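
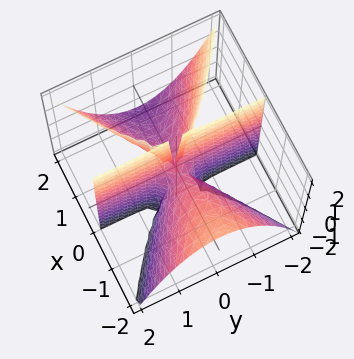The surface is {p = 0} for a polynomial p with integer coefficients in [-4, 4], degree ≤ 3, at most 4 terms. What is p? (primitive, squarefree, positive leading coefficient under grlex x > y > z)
x^3 + 2*x^2*z - 3*x*y^2

(a) Degree: the shape is more complex than any degree-2 surface, so deg p = 3.
(b) Reading off the gridlines: every point of the z-axis in the box is on the surface; every point of the y-axis in the box is on the surface; it crosses the x-axis at the gridline x = 0.
(c) Matching integer coefficients to the picture gives p.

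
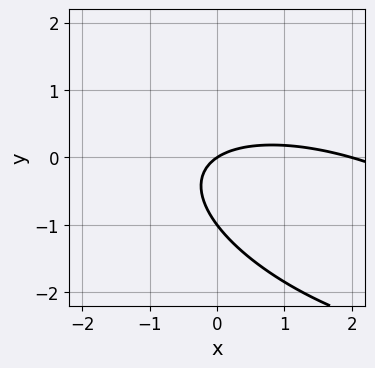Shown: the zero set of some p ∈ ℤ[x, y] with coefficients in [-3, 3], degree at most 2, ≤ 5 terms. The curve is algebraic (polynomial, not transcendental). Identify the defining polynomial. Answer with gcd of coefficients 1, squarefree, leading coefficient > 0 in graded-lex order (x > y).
First, the degree is 2 — the shape is more complex than any degree-1 curve.
Next, checking where it meets the axes: among the integer gridlines, it crosses the x-axis at x ∈ {0, 2}; among the integer gridlines, it crosses the y-axis at y ∈ {-1, 0}.
Finally, the integer polynomial consistent with all of this is the stated p.

x^2 + 2*x*y + 3*y^2 - 2*x + 3*y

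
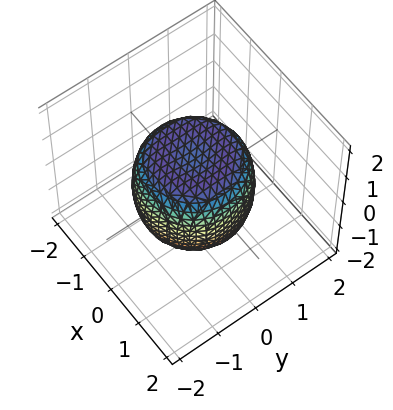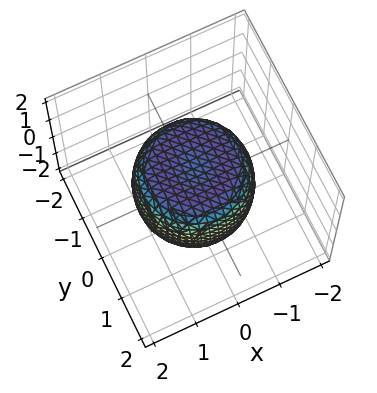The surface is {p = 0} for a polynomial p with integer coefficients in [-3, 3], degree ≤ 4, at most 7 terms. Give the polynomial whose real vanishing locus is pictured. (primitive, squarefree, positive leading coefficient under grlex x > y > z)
x^4 + 2*x^2*y^2 + y^4 - x^2 - y^2 + z^2 - 1

1. Degree: the shape is more complex than any degree-3 surface, so deg p = 4.
2. Symmetry: the z-axis is an axis of rotation, so x and y enter only as x² + y².
3. From the visible intercepts: the z-axis gridline crossings are at z ∈ {-1, 1}; a circular section at z = -1 has radius exactly 1.
4. Solving for integer coefficients yields p as stated.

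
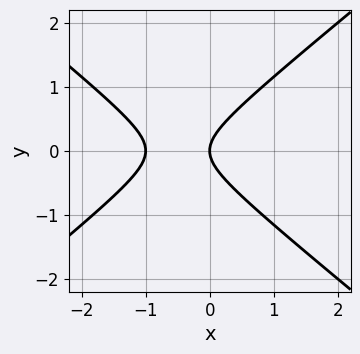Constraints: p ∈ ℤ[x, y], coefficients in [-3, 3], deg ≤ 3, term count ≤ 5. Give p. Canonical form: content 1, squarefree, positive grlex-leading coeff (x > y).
1. The degree is 2 — the shape is more complex than any degree-1 curve.
2. Symmetries: mirror symmetry y ↦ −y ⇒ only even powers of y.
3. From the visible intercepts: it meets the y-axis at y = 0 (among the integer gridlines); among the integer gridlines, it crosses the x-axis at x ∈ {-1, 0}.
4. Solving for integer coefficients yields p as stated.

2*x^2 - 3*y^2 + 2*x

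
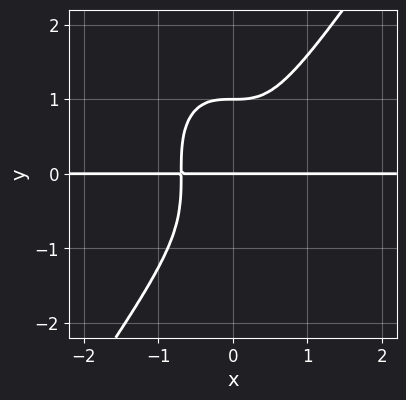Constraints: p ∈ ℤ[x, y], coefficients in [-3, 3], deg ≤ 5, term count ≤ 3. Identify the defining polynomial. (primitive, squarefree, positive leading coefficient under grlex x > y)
3*x^3*y - y^4 + y

First, degree: no degree-3 curve has this shape, so deg p = 4.
Then, against the integer gridlines: the y-axis gridline crossings are at y ∈ {0, 1}; every point of the x-axis in the box is on the curve.
Finally, the integer polynomial consistent with all of this is the stated p.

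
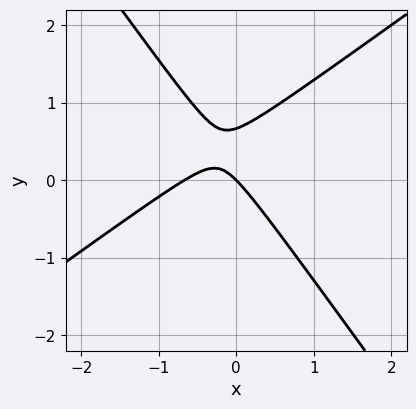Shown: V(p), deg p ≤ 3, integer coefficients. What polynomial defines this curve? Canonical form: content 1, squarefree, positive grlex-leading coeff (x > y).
3*x^2 - 2*x*y - 3*y^2 + 2*x + 2*y

deg p = 2. The shape is more complex than any degree-1 curve.
From the axis intercepts and sections: it crosses the y-axis at the gridline y = 0; it crosses the x-axis at the gridline x = 0.
Together with the visible shape, these determine p as stated.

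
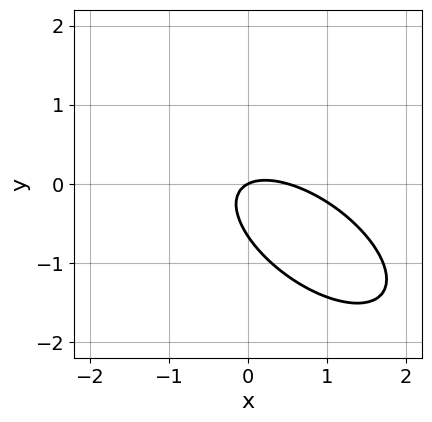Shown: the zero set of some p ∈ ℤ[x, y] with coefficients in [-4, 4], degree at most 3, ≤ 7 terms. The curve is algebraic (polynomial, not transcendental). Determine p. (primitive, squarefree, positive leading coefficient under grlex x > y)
First, the degree is 2 — no degree-1 curve has this shape.
Then, from the axis intercepts and sections: it crosses the x-axis at the gridline x = 0; one y-axis crossing is at y = 0.
Finally, these observations pin down the coefficients.

2*x^2 + 3*x*y + 3*y^2 - x + 2*y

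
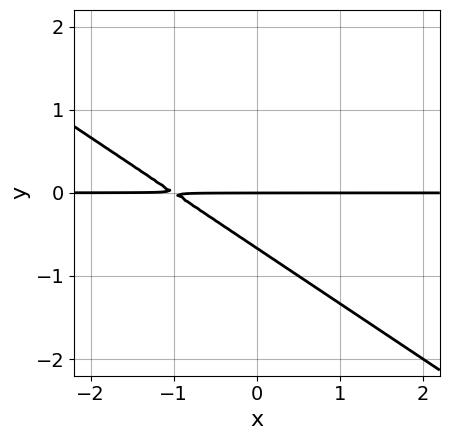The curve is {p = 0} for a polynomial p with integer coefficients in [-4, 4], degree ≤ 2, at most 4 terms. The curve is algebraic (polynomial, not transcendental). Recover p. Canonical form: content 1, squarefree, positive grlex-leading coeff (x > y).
2*x*y + 3*y^2 + 2*y

First, deg p = 2. No degree-1 curve has this shape.
Next, checking where it meets the axes: one y-axis crossing is at y = 0; the visible x-axis segment lies entirely on the curve.
Finally, putting this together gives p.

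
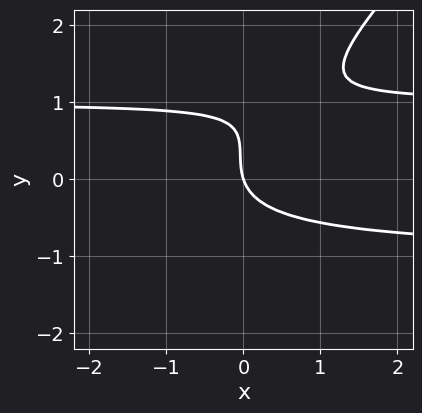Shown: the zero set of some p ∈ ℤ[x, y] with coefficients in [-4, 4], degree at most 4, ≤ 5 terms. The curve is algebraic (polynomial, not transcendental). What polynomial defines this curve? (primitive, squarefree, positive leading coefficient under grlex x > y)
First, degree: a generic line meets the curve in up to 3 points, so deg p = 3.
Then, against the integer gridlines: it crosses the y-axis at the gridline y = 0; it meets the x-axis at x = 0 (among the integer gridlines).
Finally, together with the visible shape, these determine p as stated.

3*x*y^2 - 3*y^3 + 3*y^2 - 3*x - y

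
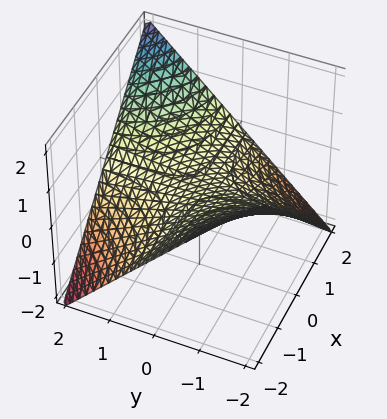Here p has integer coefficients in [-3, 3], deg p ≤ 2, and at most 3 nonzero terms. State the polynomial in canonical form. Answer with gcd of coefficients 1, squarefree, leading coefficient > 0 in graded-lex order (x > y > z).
First, deg p = 2. A saddle surface; a quadric.
Then, from the axis intercepts and sections: every point of the y-axis in the box is on the surface; it crosses the z-axis at the gridline z = 0; the visible x-axis segment lies entirely on the surface.
Finally, these observations pin down the coefficients.

x*y - 2*z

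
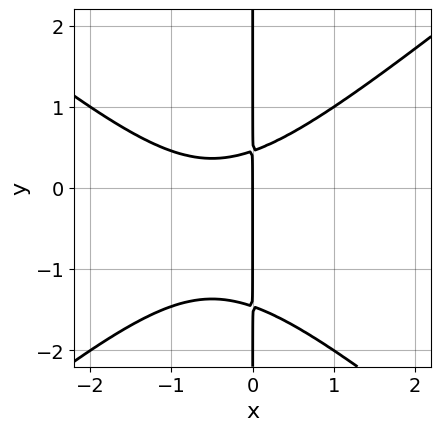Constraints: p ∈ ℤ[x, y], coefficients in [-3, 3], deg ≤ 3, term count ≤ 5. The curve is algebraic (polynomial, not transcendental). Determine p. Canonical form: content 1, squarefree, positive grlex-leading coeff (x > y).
2*x^3 - 3*x*y^2 + 2*x^2 - 3*x*y + 2*x

(a) deg p = 3. The shape is more complex than any degree-2 curve.
(b) From the axis intercepts and sections: every point of the y-axis in the box is on the curve; it meets the x-axis at x = 0 (among the integer gridlines).
(c) Together with the visible shape, these determine p as stated.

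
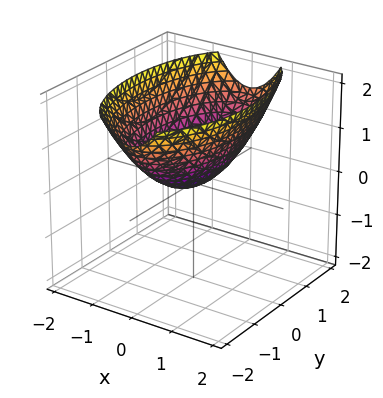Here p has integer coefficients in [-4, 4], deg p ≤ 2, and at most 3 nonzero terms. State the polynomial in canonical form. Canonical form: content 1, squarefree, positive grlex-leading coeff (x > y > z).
(a) deg p = 2. A single bowl opening along one axis; a quadric.
(b) Symmetries: mirror symmetry y ↦ −y ⇒ only even powers of y; mirror symmetry x ↦ −x ⇒ only even powers of x.
(c) Against the integer gridlines: one y-axis crossing is at y = 0; it meets the z-axis at z = 0 (among the integer gridlines).
(d) These observations pin down the coefficients.

3*x^2 + y^2 - 3*z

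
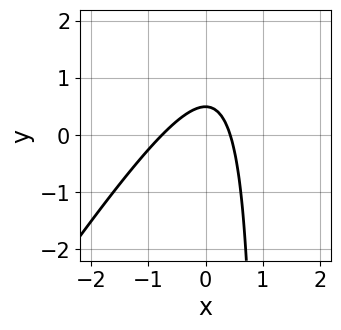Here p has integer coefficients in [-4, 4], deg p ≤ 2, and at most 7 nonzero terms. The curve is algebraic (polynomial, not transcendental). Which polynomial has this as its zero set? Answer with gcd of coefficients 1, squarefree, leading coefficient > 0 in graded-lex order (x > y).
3*x^2 - 2*x*y + x + 2*y - 1

First, the degree is 2 — a generic line meets the curve in up to 2 points.
Finally, the integer polynomial consistent with all of this is the stated p.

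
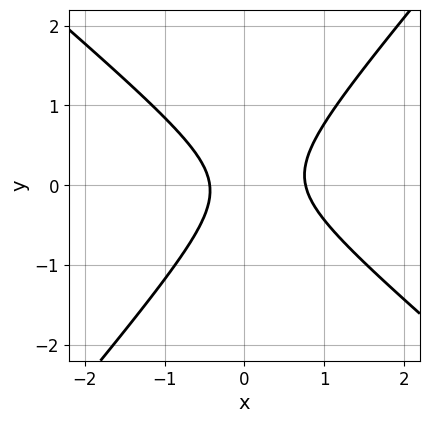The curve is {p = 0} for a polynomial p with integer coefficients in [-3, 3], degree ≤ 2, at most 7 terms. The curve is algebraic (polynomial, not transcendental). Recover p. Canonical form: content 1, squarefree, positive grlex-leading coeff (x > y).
3*x^2 + x*y - 3*y^2 - x - 1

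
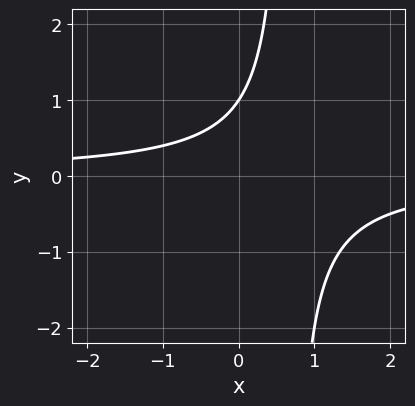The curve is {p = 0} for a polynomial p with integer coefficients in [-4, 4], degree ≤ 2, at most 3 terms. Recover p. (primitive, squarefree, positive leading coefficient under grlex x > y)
3*x*y - 2*y + 2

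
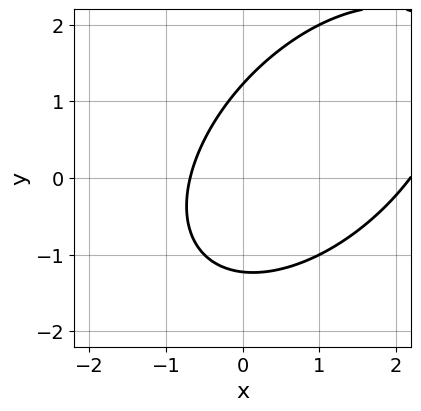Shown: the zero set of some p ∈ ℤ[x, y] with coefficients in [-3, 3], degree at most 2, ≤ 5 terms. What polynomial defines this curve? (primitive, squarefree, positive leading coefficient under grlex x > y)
(a) deg p = 2. No degree-1 curve has this shape.
(b) Putting this together gives p.

2*x^2 - 2*x*y + 2*y^2 - 3*x - 3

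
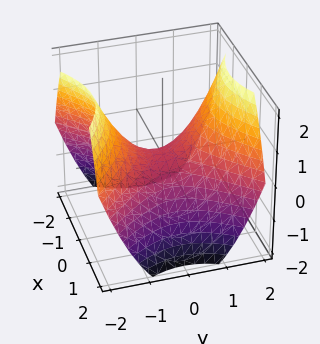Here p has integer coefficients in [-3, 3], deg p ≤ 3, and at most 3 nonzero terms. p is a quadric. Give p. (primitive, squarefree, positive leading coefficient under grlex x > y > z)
2*x^2 - 2*y^2 + 3*z

(a) The degree is 2 — a hyperbolic paraboloid; a quadric.
(b) Symmetries: it's symmetric under x → −x, forcing even powers of x; it's symmetric under y → −y, forcing even powers of y.
(c) Reading off the gridlines: it crosses the x-axis at the gridline x = 0; it meets the z-axis at z = 0 (among the integer gridlines); one y-axis crossing is at y = 0.
(d) Assembling these constraints gives the stated polynomial.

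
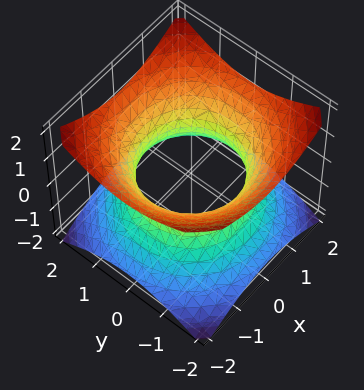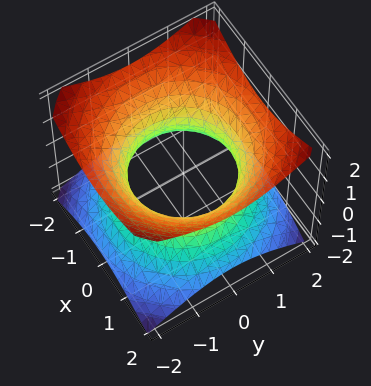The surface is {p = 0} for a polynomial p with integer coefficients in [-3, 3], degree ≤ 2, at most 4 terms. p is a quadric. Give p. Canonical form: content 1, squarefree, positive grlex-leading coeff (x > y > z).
2*x^2 + 2*y^2 - 3*z^2 - 3

First, the degree is 2 — an hourglass — one-sheet hyperboloid; a quadric.
Next, symmetries: every cross-section ⟂ z is a circle, so x, y appear only via x² + y²; the z ↦ −z reflection is a symmetry, so z appears only in even powers.
Next, from the axis intercepts and sections: the surface avoids every integer z-axis point in the box; a circular section at z = 1 has radius between 1 and 2.
Finally, the integer polynomial consistent with all of this is the stated p.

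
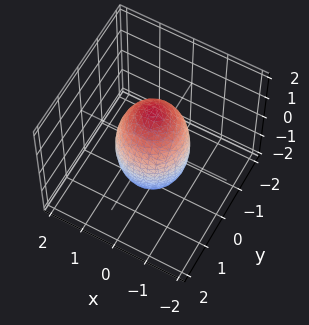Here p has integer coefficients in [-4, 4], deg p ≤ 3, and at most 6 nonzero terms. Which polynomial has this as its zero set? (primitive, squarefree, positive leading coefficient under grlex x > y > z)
(a) The degree is 2 — bounded and convex; a quadric.
(b) Symmetry: the surface is invariant under rotation about z: p = q(x² + y², z); the z ↦ −z reflection is a symmetry, so z appears only in even powers.
(c) Against the integer gridlines: a circular section at z = -1 has radius between 0 and 1; the y-axis gridline crossings are at y ∈ {-1, 1}; among the integer gridlines, it crosses the x-axis at x ∈ {-1, 1}.
(d) Assembling these constraints gives the stated polynomial.

3*x^2 + 3*y^2 + z^2 - 3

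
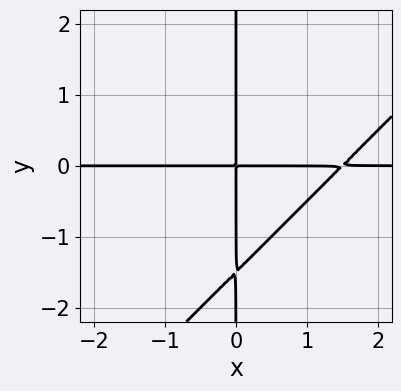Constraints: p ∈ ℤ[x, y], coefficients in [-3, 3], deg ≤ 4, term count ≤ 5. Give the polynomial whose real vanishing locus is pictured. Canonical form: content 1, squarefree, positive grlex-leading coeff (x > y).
2*x^2*y - 2*x*y^2 - 3*x*y

First, degree: a generic line meets the curve in up to 3 points, so deg p = 3.
Next, from the visible intercepts: every point of the x-axis in the box is on the curve; every point of the y-axis in the box is on the curve.
Finally, the integer polynomial consistent with all of this is the stated p.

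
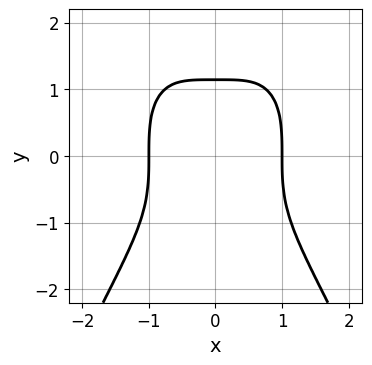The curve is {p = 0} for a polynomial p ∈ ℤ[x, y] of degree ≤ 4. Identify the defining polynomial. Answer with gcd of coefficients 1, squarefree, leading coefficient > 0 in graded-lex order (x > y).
3*x^4 + 2*y^3 - 3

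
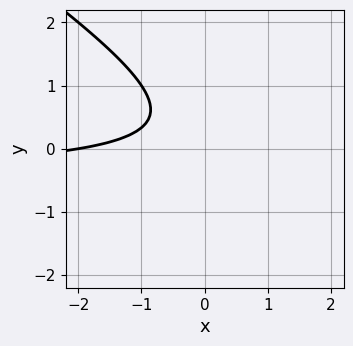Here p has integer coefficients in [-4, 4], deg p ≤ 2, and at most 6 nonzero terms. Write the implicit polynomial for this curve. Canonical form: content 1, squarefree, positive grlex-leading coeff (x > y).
1. deg p = 2. No degree-1 curve has this shape.
2. From the visible intercepts: the curve avoids every integer y-axis point in the box; it meets the x-axis at x = -2 (among the integer gridlines).
3. Matching integer coefficients to the picture gives p.

2*x*y + 3*y^2 + x - 2*y + 2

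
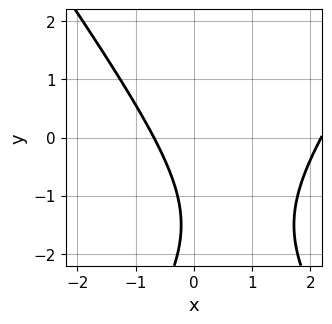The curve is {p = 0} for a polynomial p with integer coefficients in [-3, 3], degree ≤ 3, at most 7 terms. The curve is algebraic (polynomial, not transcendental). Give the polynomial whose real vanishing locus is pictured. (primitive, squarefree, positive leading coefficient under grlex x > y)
1. Degree: a generic line meets the curve in up to 2 points, so deg p = 2.
2. Reading off the gridlines: no y-intercept at any integer in the box.
3. Assembling these constraints gives the stated polynomial.

2*x^2 - y^2 - 3*x - 3*y - 3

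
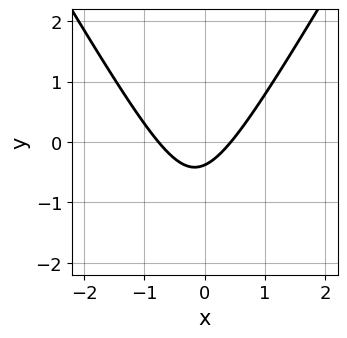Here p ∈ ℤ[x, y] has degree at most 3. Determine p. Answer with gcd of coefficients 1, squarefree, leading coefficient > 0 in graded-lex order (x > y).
The degree is 2 — a generic line meets the curve in up to 2 points.
Putting this together gives p.

3*x^2 - y^2 + x - 3*y - 1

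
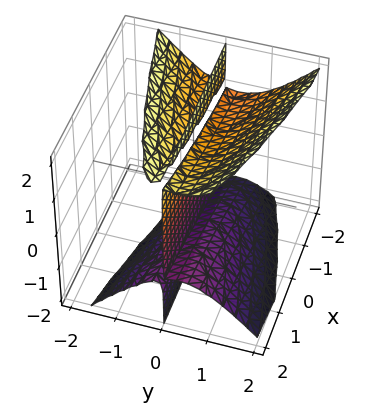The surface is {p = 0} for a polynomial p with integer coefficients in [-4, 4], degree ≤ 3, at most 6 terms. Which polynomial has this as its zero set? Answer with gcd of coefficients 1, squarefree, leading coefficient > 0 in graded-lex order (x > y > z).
x*y*z + 3*y^3 - 2*y*z^2 - 2*y^2 + 3*y

1. The picture has 3 separate pieces. Treating them together as one polynomial.
2. deg p = 3. No degree-2 surface has this shape.
3. From the axis intercepts and sections: one y-axis crossing is at y = 0; every point of the x-axis in the box is on the surface.
4. Solving for integer coefficients yields p as stated. Check: (0, 0, -2) on the z-axis lies on the surface, and p(0, 0, -2) = 0. ✓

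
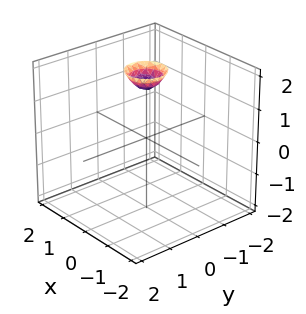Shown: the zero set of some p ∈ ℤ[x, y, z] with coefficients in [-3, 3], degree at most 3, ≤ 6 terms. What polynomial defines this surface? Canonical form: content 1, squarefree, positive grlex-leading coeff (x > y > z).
1. The degree is 2 — a generic line meets the surface in up to 2 points.
2. Symmetries: every cross-section ⟂ z is a circle, so x, y appear only via x² + y².
3. Against the integer gridlines: a circular section at z = 2 has radius between 0 and 1; no y-intercept at any integer in the box; no x-intercept at any integer in the box.
4. Putting this together gives p.

3*x^2 + 3*y^2 - 2*z + 3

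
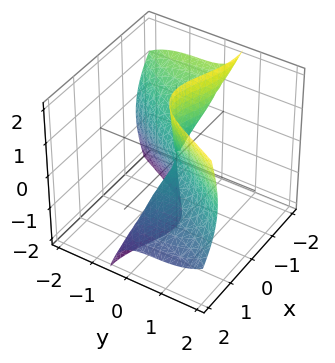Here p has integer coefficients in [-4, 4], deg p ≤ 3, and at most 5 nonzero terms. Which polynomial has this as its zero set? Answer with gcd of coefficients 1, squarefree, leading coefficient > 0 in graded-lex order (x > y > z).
2*x^3 + 3*x^2*z + 3*x*y^2 - 3*y^3 - 3*y*z^2

Degree: the shape is more complex than any degree-2 surface, so deg p = 3.
Reading off the gridlines: the visible z-axis segment lies entirely on the surface; it crosses the y-axis at the gridline y = 0; it crosses the x-axis at the gridline x = 0.
Solving for integer coefficients yields p as stated.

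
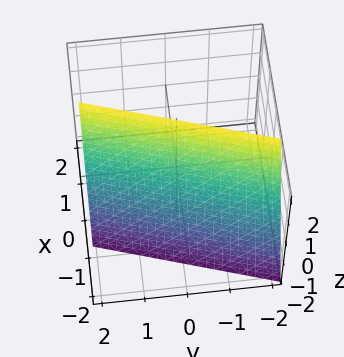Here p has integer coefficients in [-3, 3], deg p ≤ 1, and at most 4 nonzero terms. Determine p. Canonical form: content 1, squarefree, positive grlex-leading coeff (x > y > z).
Degree: the surface is flat (a plane), so deg p = 1.
Observable constraints: it meets the z-axis at z = 2 (among the integer gridlines); it crosses the y-axis at the gridline y = 2.
Solving for integer coefficients yields p as stated.

3*x - y - z + 2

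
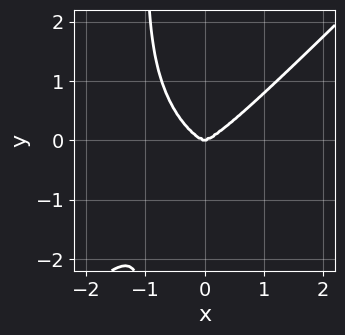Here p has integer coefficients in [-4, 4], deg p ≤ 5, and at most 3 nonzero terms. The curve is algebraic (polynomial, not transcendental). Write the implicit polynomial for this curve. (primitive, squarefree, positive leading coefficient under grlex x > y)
First, degree: no degree-3 curve has this shape, so deg p = 4.
Then, reading off the gridlines: one y-axis crossing is at y = 0; one x-axis crossing is at x = 0.
Finally, fitting integer coefficients to these (and the overall shape) gives p.

x^4 - x*y^3 - y^3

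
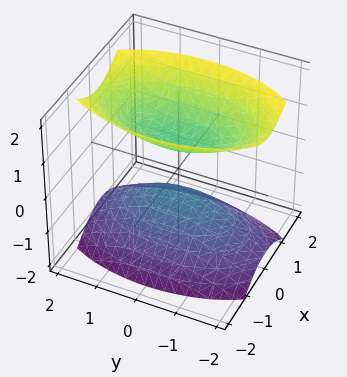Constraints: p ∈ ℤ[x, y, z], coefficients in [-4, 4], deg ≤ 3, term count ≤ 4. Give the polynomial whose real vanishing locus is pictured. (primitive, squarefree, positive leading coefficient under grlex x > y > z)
3*x^2 + y^2 - 2*z^2 + 1

1. I count 2 distinct pieces.
2. deg p = 2.
3. Symmetries: the z ↦ −z reflection is a symmetry, so z appears only in even powers; it's symmetric under x → −x, forcing even powers of x; mirror symmetry y ↦ −y ⇒ only even powers of y.
4. Against the integer gridlines: it misses every integer gridline on the y-axis; the surface avoids every integer x-axis point in the box.
5. Fitting integer coefficients to these (and the overall shape) gives p.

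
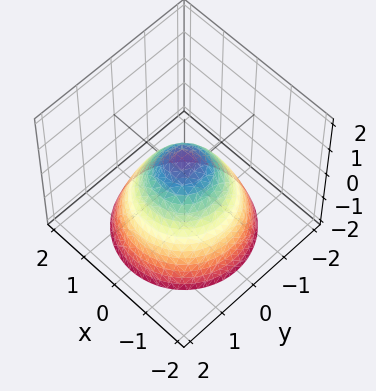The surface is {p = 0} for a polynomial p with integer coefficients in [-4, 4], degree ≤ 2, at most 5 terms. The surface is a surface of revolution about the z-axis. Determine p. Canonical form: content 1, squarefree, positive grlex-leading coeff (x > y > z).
3*x^2 + 3*y^2 + 3*z - 2

First, the degree is 2 — a generic line meets the surface in up to 2 points.
Next, symmetries: rotational symmetry about the z-axis ⇒ p depends on x, y only through x² + y².
Then, observable constraints: a circular section at z = -2 has radius between 1 and 2.
Finally, together with the visible shape, these determine p as stated.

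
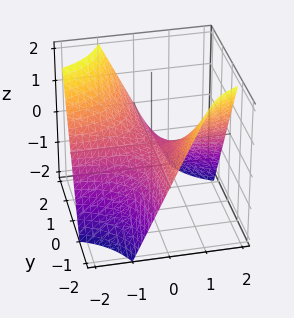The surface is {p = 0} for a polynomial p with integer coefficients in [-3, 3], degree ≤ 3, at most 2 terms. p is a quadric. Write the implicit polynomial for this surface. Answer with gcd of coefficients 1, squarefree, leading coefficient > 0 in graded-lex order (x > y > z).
x*y + z

First, degree: a hyperbolic paraboloid; a quadric, so deg p = 2.
Then, from the visible intercepts: every point of the y-axis in the box is on the surface; it crosses the z-axis at the gridline z = 0; every point of the x-axis in the box is on the surface.
Finally, matching integer coefficients to the picture gives p.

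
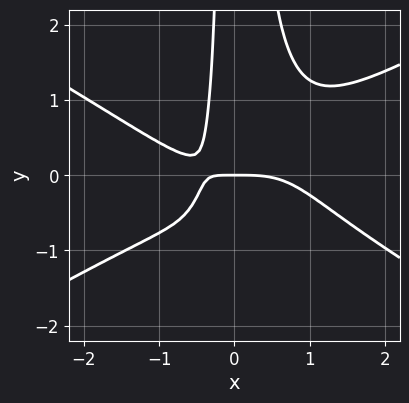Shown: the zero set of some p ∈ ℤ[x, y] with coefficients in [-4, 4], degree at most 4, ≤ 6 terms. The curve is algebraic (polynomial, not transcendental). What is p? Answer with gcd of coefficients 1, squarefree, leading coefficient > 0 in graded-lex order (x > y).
First, the degree is 4 — a generic line meets the curve in up to 4 points.
Then, from the visible intercepts: one x-axis crossing is at x = 0; one y-axis crossing is at y = 0.
Finally, the integer polynomial consistent with all of this is the stated p.

x^4 - 3*x^2*y^2 + 2*x*y + y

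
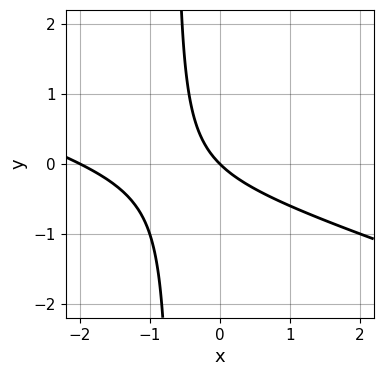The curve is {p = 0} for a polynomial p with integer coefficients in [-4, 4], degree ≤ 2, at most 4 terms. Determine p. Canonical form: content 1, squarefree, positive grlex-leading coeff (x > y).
x^2 + 3*x*y + 2*x + 2*y

First, the degree is 2 — a generic line meets the curve in up to 2 points.
Then, reading off the gridlines: among the integer gridlines, it crosses the x-axis at x ∈ {-2, 0}; it crosses the y-axis at the gridline y = 0.
Finally, putting this together gives p.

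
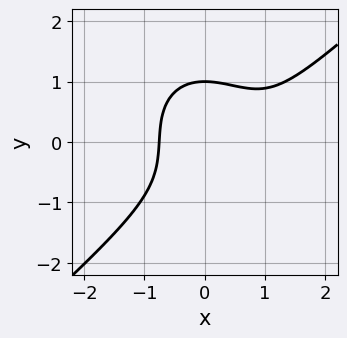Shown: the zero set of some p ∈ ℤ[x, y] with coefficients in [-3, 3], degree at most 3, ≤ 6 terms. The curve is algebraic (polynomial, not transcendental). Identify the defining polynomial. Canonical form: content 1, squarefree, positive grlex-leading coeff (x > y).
3*x^3 - x^2*y - 3*y^3 - 3*x^2 + 3

1. deg p = 3. The shape is more complex than any degree-2 curve.
2. Checking where it meets the axes: one y-axis crossing is at y = 1.
3. Together with the visible shape, these determine p as stated.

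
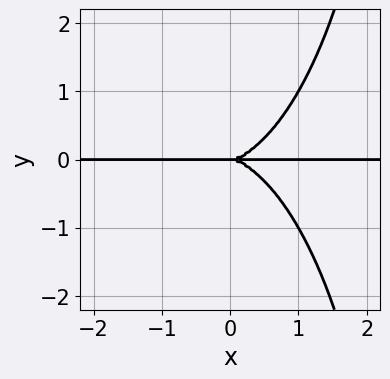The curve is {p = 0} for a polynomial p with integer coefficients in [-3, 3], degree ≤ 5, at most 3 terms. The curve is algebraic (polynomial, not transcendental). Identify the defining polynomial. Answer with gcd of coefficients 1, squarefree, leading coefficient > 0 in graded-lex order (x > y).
2*x^3*y + x*y^3 - 3*y^3

(a) deg p = 4.
(b) Checking where it meets the axes: the visible x-axis segment lies entirely on the curve; it meets the y-axis at y = 0 (among the integer gridlines).
(c) These observations pin down the coefficients.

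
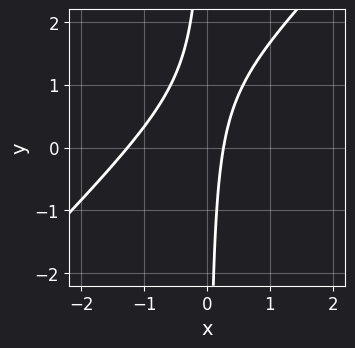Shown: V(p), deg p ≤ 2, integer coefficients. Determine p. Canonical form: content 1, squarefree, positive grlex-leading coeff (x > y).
3*x^2 - 3*x*y + 3*x - 1

(a) The degree is 2 — no degree-1 curve has this shape.
(b) Checking where it meets the axes: it misses every integer gridline on the y-axis.
(c) Matching integer coefficients to the picture gives p.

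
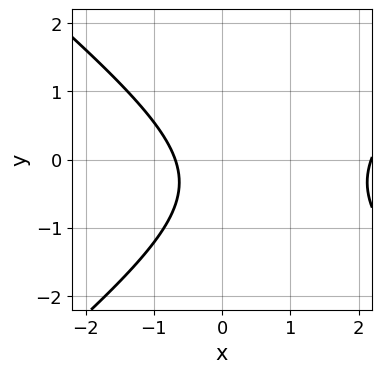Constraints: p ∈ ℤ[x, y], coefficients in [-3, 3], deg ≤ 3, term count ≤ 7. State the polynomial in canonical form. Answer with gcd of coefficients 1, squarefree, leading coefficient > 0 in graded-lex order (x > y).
1. deg p = 2. No degree-1 curve has this shape.
2. From the visible intercepts: it misses every integer gridline on the y-axis.
3. Assembling these constraints gives the stated polynomial.

2*x^2 - 3*y^2 - 3*x - 2*y - 3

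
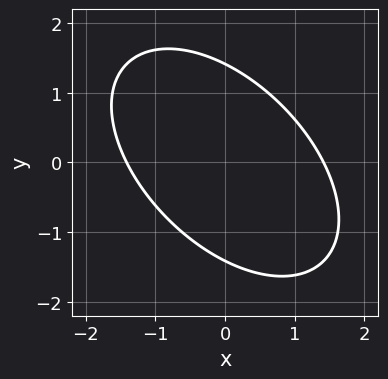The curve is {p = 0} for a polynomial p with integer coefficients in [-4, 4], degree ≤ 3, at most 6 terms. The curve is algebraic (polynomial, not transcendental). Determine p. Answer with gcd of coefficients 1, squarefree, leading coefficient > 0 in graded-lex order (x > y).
x^2 + x*y + y^2 - 2

(a) deg p = 2. No degree-1 curve has this shape.
(b) Putting this together gives p.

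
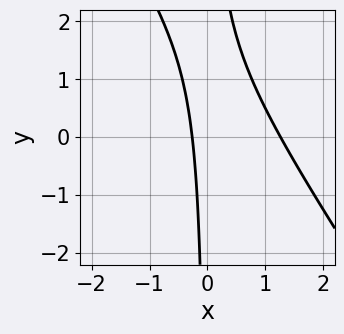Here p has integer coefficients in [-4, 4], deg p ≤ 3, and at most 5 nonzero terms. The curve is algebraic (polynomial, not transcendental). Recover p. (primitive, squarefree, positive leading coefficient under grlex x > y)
(a) deg p = 2. A generic line meets the curve in up to 2 points.
(b) From the axis intercepts and sections: it misses every integer gridline on the y-axis.
(c) Fitting integer coefficients to these (and the overall shape) gives p.

3*x^2 + 2*x*y - 3*x - 1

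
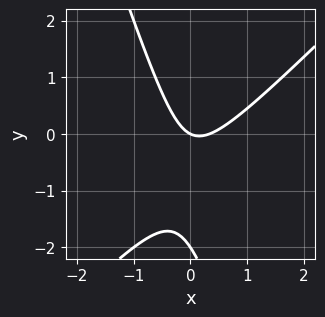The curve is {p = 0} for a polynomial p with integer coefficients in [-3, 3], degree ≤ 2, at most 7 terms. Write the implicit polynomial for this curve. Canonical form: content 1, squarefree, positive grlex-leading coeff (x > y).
1. The degree is 2 — no degree-1 curve has this shape.
2. Observable constraints: the y-axis gridline crossings are at y ∈ {-2, 0}; it crosses the x-axis at the gridline x = 0.
3. The integer polynomial consistent with all of this is the stated p.

3*x^2 - 2*x*y - y^2 - x - 2*y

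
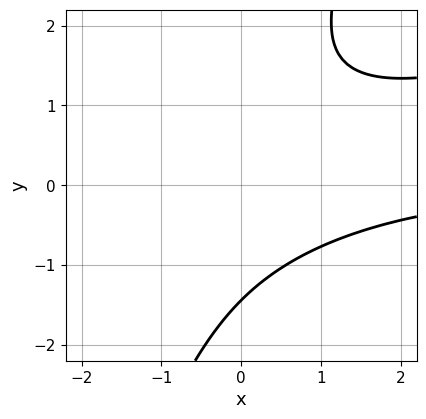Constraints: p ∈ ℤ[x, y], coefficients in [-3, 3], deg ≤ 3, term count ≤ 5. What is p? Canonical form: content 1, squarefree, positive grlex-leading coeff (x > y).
x^2*y - 3*x*y^2 + y^3 + 3

1. The degree is 3 — a generic line meets the curve in up to 3 points.
2. From the visible intercepts: no x-intercept at any integer in the box.
3. Putting this together gives p.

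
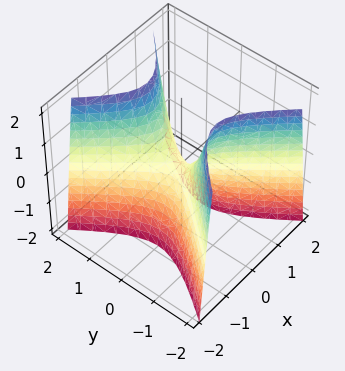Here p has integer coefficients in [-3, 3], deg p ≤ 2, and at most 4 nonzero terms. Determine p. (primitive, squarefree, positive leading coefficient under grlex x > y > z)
3*x^2 - 2*y^2 + z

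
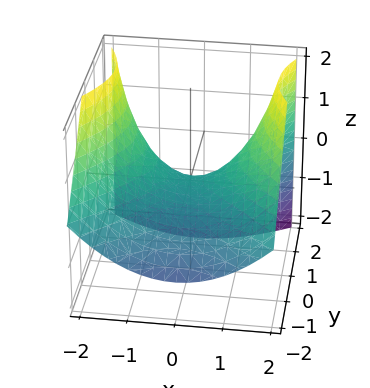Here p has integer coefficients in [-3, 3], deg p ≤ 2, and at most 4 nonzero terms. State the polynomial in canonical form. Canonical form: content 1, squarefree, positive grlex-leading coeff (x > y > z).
(a) The degree is 2 — a generic line meets the surface in up to 2 points.
(b) Reading off the gridlines: it crosses the x-axis at the gridline x = 0; it meets the y-axis at y = 0 (among the integer gridlines); it crosses the z-axis at the gridline z = 0.
(c) Assembling these constraints gives the stated polynomial.

x^2 - y^2 + y*z - 2*z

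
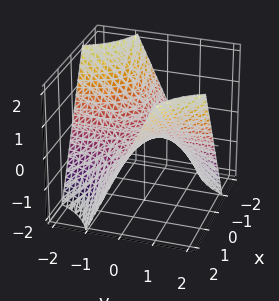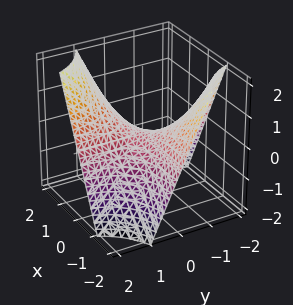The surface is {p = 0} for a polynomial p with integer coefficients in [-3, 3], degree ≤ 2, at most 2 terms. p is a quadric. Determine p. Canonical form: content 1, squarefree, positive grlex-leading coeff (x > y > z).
x*y - z

1. Degree: a saddle surface; a quadric, so deg p = 2.
2. Reading off the gridlines: the visible x-axis segment lies entirely on the surface; the visible y-axis segment lies entirely on the surface; it crosses the z-axis at the gridline z = 0.
3. Putting this together gives p.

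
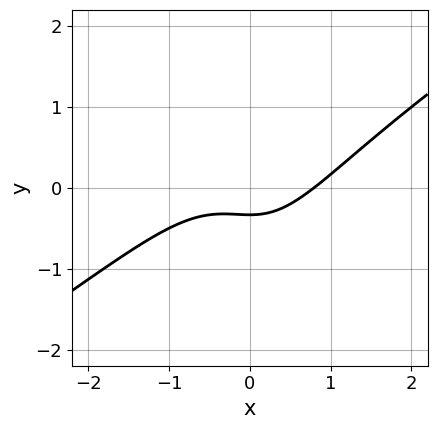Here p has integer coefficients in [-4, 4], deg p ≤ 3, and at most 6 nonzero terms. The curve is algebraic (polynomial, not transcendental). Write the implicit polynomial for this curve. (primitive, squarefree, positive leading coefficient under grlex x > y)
2*x^3 - 3*x^2*y - 3*y - 1

1. deg p = 3.
2. Putting this together gives p.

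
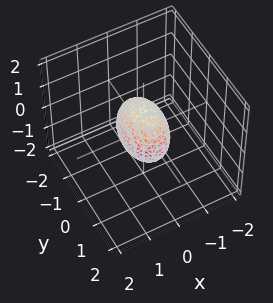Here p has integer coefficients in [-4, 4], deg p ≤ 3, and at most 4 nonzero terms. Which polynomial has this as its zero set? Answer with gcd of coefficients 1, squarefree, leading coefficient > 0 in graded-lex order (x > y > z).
2*x^2 + y^2 + z^2 - 1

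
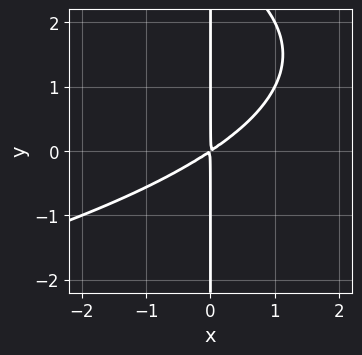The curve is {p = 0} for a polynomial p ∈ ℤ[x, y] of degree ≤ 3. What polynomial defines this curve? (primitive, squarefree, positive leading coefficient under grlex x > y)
1. The degree is 3 — no degree-2 curve has this shape.
2. Observable constraints: the visible y-axis segment lies entirely on the curve.
3. Putting this together gives p.

x*y^2 + 2*x^2 - 3*x*y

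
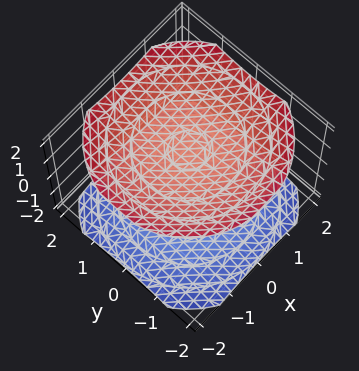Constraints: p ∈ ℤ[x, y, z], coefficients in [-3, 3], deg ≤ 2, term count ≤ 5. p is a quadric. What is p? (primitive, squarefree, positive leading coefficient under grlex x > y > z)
x^2 + y^2 - 2*z^2 + 3

1. The picture has 2 separate pieces. Treating them together as one polynomial.
2. The degree is 2 — two sheets facing apart; a quadric.
3. Symmetry: the z-axis is an axis of rotation, so x and y enter only as x² + y²; it's symmetric under z → −z, forcing even powers of z.
4. From the visible intercepts: no x-intercept at any integer in the box; it misses every integer gridline on the y-axis.
5. Solving for integer coefficients yields p as stated.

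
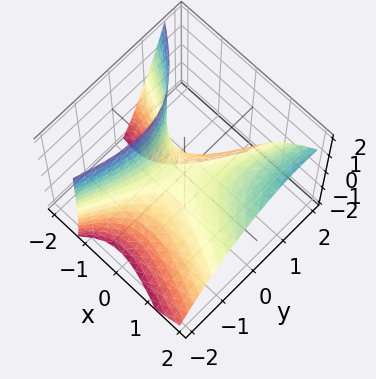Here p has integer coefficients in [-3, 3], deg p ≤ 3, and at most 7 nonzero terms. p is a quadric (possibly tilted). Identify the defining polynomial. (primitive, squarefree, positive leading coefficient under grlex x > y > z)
2*x^2 + 3*x*y - 3*x*z - 2*y^2 - 3*z

(a) deg p = 2.
(b) Observable constraints: one x-axis crossing is at x = 0; it meets the z-axis at z = 0 (among the integer gridlines); one y-axis crossing is at y = 0.
(c) Putting this together gives p.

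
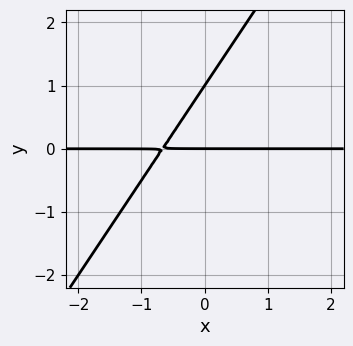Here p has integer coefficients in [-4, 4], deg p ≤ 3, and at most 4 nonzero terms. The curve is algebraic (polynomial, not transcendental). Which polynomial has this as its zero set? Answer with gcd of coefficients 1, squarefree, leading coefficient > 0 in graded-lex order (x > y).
First, the degree is 2 — no degree-1 curve has this shape.
Next, observable constraints: every point of the x-axis in the box is on the curve; among the integer gridlines, it crosses the y-axis at y ∈ {0, 1}.
Finally, these observations pin down the coefficients.

3*x*y - 2*y^2 + 2*y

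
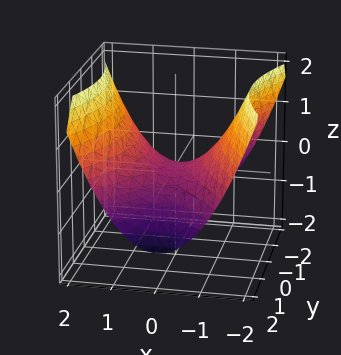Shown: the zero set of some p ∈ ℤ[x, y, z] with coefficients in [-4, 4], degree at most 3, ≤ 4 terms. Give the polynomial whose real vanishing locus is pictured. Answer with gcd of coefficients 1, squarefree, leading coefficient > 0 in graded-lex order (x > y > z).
The degree is 2 — a saddle surface; a quadric.
Symmetries: mirror symmetry x ↦ −x ⇒ only even powers of x; the y ↦ −y reflection is a symmetry, so y appears only in even powers.
From the visible intercepts: one y-axis crossing is at y = 0; it crosses the x-axis at the gridline x = 0; one z-axis crossing is at z = 0.
Assembling these constraints gives the stated polynomial.

2*x^2 - y^2 - 3*z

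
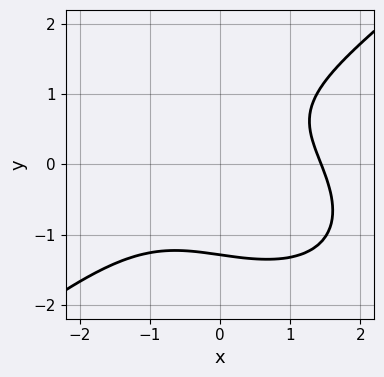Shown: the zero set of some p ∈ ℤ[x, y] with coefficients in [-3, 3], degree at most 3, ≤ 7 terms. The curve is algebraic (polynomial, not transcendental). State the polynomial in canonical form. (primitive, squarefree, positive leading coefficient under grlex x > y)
x^3 - 2*y^3 + x*y + y - 3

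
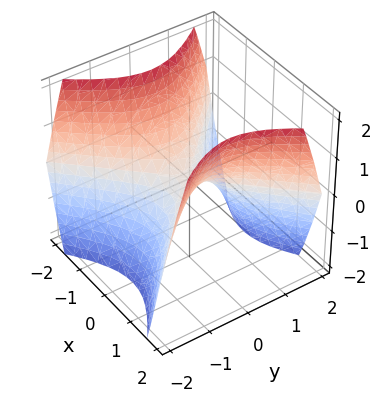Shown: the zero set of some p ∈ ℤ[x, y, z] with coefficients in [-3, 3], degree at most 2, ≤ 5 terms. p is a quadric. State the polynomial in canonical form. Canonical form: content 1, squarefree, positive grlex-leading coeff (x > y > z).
1. deg p = 2. A hyperbolic paraboloid; a quadric.
2. Symmetries: the y ↦ −y reflection is a symmetry, so y appears only in even powers; mirror symmetry x ↦ −x ⇒ only even powers of x.
3. Reading off the gridlines: it meets the x-axis at x = 0 (among the integer gridlines); it meets the z-axis at z = 0 (among the integer gridlines); it crosses the y-axis at the gridline y = 0.
4. Assembling these constraints gives the stated polynomial.

x^2 - y^2 - z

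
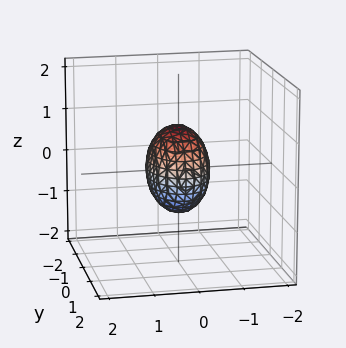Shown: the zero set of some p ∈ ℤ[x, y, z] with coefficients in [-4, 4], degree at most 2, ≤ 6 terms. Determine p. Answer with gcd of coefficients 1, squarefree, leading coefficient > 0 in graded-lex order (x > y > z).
2*x^2 + y^2 + z^2 - 1

(a) Degree: bounded and convex; a quadric, so deg p = 2.
(b) Symmetries: it's symmetric under z → −z, forcing even powers of z; mirror symmetry x ↦ −x ⇒ only even powers of x; the y ↦ −y reflection is a symmetry, so y appears only in even powers.
(c) From the axis intercepts and sections: the z-axis gridline crossings are at z ∈ {-1, 1}; the y-axis gridline crossings are at y ∈ {-1, 1}.
(d) Putting this together gives p.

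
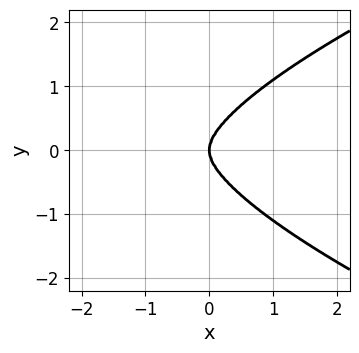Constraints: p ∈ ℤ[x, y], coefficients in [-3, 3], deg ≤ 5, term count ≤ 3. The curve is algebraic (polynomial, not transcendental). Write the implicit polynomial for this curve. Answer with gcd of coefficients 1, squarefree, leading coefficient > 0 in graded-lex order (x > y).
3*y^4 - 2*x^3 - 2*x*y^2

(a) Degree: the shape is more complex than any degree-3 curve, so deg p = 4.
(b) Symmetries: the y ↦ −y reflection is a symmetry, so y appears only in even powers.
(c) From the visible intercepts: one y-axis crossing is at y = 0; it meets the x-axis at x = 0 (among the integer gridlines).
(d) Solving for integer coefficients yields p as stated.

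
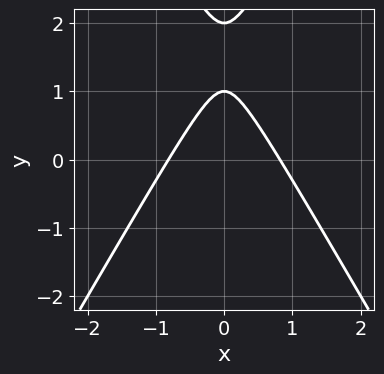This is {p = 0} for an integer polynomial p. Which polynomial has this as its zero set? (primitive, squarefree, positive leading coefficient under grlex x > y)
deg p = 2.
Symmetries: the x ↦ −x reflection is a symmetry, so x appears only in even powers.
Reading off the gridlines: the y-axis gridline crossings are at y ∈ {1, 2}.
These observations pin down the coefficients.

3*x^2 - y^2 + 3*y - 2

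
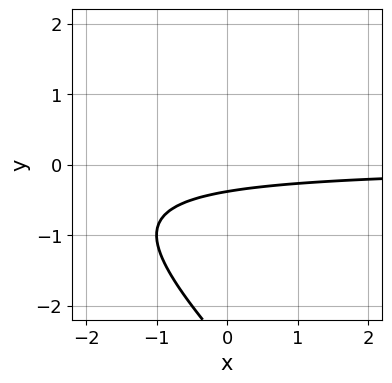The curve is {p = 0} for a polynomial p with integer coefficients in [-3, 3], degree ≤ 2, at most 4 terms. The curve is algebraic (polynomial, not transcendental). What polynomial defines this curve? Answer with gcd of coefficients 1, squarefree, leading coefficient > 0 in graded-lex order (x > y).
1. The degree is 2 — no degree-1 curve has this shape.
2. Reading off the gridlines: it misses every integer gridline on the x-axis.
3. Fitting integer coefficients to these (and the overall shape) gives p.

x*y + y^2 + 3*y + 1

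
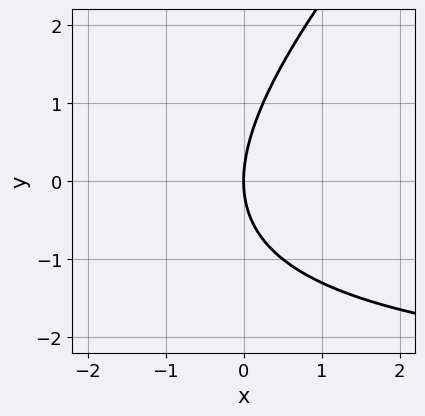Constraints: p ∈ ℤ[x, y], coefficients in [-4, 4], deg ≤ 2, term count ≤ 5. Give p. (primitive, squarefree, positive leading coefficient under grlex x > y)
(a) The degree is 2 — the shape is more complex than any degree-1 curve.
(b) Observable constraints: it crosses the y-axis at the gridline y = 0; it meets the x-axis at x = 0 (among the integer gridlines).
(c) Fitting integer coefficients to these (and the overall shape) gives p.

x*y - y^2 + 3*x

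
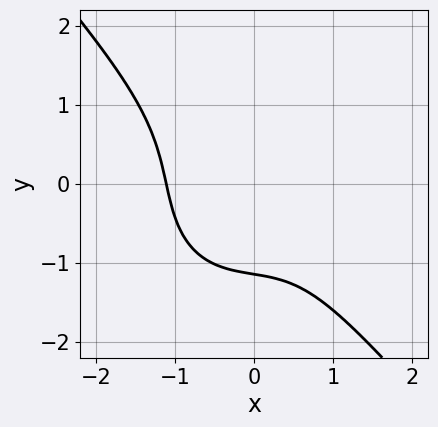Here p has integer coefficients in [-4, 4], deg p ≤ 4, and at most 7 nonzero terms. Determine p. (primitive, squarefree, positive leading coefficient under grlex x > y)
1. Degree: no degree-2 curve has this shape, so deg p = 3.
2. The integer polynomial consistent with all of this is the stated p.

3*x^3 + 2*y^3 - 2*x*y - x + 3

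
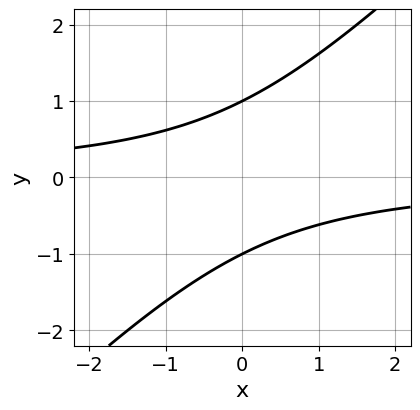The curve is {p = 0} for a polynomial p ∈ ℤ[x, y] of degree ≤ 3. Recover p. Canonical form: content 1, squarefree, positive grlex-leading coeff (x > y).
First, the degree is 2 — no degree-1 curve has this shape.
Then, observable constraints: it misses every integer gridline on the x-axis; among the integer gridlines, it crosses the y-axis at y ∈ {-1, 1}.
Finally, these observations pin down the coefficients.

x*y - y^2 + 1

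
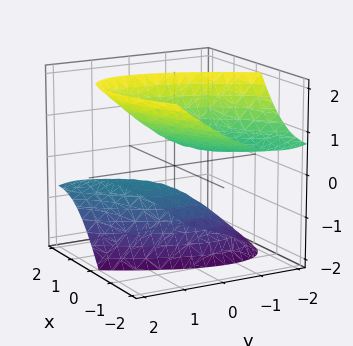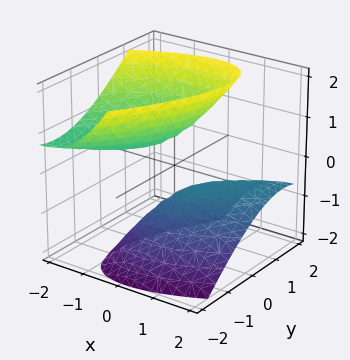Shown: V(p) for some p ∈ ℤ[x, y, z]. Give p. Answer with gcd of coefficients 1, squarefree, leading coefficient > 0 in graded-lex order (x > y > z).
The picture has 2 separate pieces. Treating them together as one polynomial.
The degree is 2 — no degree-1 surface has this shape.
Reading off the gridlines: it misses every integer gridline on the y-axis; it misses every integer gridline on the x-axis.
The integer polynomial consistent with all of this is the stated p.

2*x^2 - 3*x*y + 3*x*z + 2*y^2 - 2*z^2 + 1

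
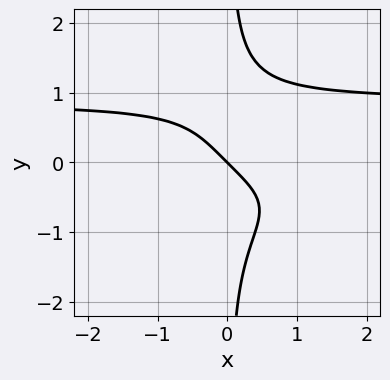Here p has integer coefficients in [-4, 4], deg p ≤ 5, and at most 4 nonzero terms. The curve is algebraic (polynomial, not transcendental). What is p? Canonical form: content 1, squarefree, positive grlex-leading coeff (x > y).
3*x*y^3 - 2*x - 2*y

1. The degree is 4 — a generic line meets the curve in up to 4 points.
2. Checking where it meets the axes: it crosses the y-axis at the gridline y = 0; it meets the x-axis at x = 0 (among the integer gridlines).
3. Matching integer coefficients to the picture gives p.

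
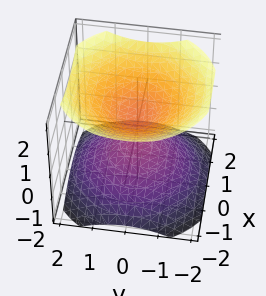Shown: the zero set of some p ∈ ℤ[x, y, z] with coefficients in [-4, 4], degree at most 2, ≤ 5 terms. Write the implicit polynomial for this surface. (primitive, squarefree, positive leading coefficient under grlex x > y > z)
2*x^2 + 2*y^2 - 3*z^2 + 1

1. There are 2 components. They look like related sheets of one shape, so recover p as a whole.
2. The degree is 2 — two sheets facing apart; a quadric.
3. Symmetries: it's symmetric under z → −z, forcing even powers of z; the surface is invariant under rotation about z: p = q(x² + y², z).
4. Reading off the gridlines: no x-intercept at any integer in the box; a circular section at z = 1 has radius exactly 1; the surface avoids every integer y-axis point in the box.
5. Fitting integer coefficients to these (and the overall shape) gives p.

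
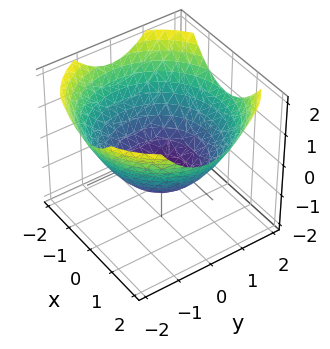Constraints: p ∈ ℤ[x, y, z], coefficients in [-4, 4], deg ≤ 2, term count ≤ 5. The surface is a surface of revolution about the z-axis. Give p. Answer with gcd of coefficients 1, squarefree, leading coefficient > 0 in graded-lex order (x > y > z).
x^2 + y^2 - 2*z - 2

(a) The degree is 2 — no degree-1 surface has this shape.
(b) Symmetries: rotational symmetry about the z-axis ⇒ p depends on x, y only through x² + y².
(c) Checking where it meets the axes: it meets the z-axis at z = -1 (among the integer gridlines); a circular section at z = 0 has radius between 1 and 2.
(d) These observations pin down the coefficients.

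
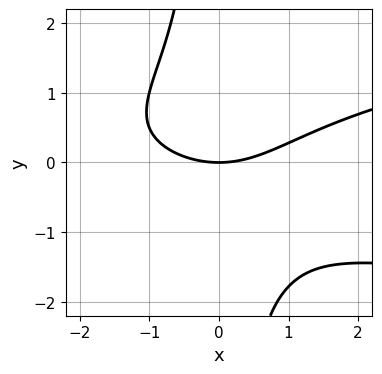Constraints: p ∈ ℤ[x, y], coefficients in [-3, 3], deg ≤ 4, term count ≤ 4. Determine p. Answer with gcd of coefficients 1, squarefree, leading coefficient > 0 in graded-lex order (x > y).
(a) Degree: the shape is more complex than any degree-2 curve, so deg p = 3.
(b) Observable constraints: it meets the x-axis at x = 0 (among the integer gridlines); it crosses the y-axis at the gridline y = 0.
(c) The integer polynomial consistent with all of this is the stated p.

2*x*y^2 - x^2 + 3*y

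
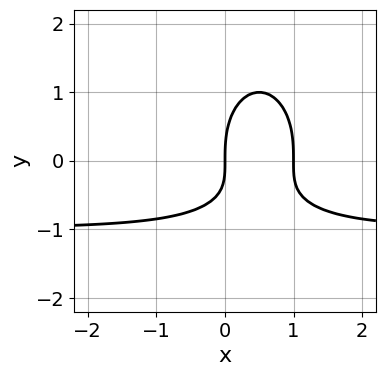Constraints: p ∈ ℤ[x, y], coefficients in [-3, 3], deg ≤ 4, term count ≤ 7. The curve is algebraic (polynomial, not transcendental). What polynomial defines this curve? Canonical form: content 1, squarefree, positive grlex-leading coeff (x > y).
First, the degree is 3 — no degree-2 curve has this shape.
Next, from the visible intercepts: it crosses the y-axis at the gridline y = 0; the x-axis gridline crossings are at x ∈ {0, 1}.
Finally, assembling these constraints gives the stated polynomial.

2*x^2*y + y^3 + 2*x^2 - 2*x*y - 2*x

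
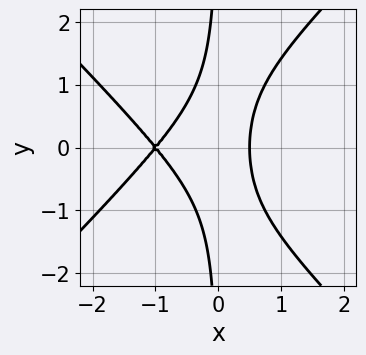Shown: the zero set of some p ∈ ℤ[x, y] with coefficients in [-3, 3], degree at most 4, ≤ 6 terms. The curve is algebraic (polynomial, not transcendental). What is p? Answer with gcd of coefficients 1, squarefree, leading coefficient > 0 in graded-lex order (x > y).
First, degree: the shape is more complex than any degree-2 curve, so deg p = 3.
Next, symmetries: it's symmetric under y → −y, forcing even powers of y.
Next, observable constraints: it crosses the x-axis at the gridline x = -1; the curve avoids every integer y-axis point in the box.
Finally, the integer polynomial consistent with all of this is the stated p.

2*x^3 - 2*x*y^2 + 3*x^2 - 1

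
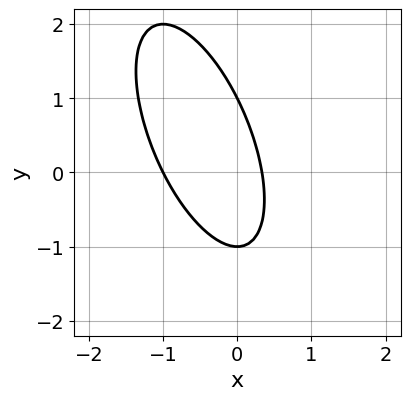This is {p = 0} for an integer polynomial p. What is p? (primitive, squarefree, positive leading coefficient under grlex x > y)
3*x^2 + 2*x*y + y^2 + 2*x - 1

Degree: no degree-1 curve has this shape, so deg p = 2.
From the visible intercepts: it crosses the x-axis at the gridline x = -1; the y-axis gridline crossings are at y ∈ {-1, 1}.
These observations pin down the coefficients.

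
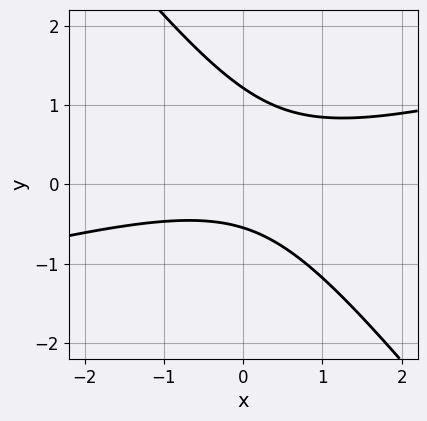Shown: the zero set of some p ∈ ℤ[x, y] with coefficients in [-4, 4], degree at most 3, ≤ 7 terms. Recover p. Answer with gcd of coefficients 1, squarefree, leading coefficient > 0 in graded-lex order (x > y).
x^2 - 3*x*y - 3*y^2 + 2*y + 2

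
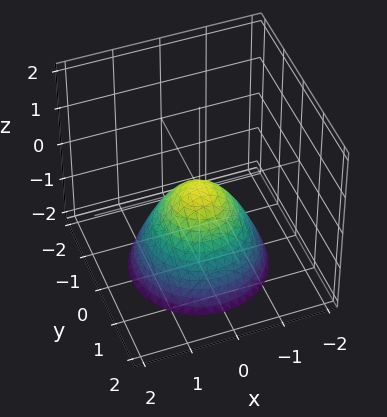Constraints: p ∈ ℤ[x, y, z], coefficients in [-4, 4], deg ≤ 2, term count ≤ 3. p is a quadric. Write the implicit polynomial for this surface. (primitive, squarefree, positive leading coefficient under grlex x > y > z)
First, deg p = 2. A single bowl opening along one axis; a quadric.
Next, symmetry: the z-axis is an axis of rotation, so x and y enter only as x² + y².
Then, from the visible intercepts: a circular section at z = -1 has radius exactly 1; it meets the x-axis at x = 0 (among the integer gridlines); one y-axis crossing is at y = 0.
Finally, matching integer coefficients to the picture gives p.

x^2 + y^2 + z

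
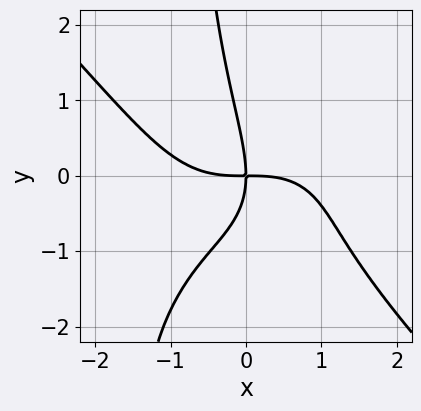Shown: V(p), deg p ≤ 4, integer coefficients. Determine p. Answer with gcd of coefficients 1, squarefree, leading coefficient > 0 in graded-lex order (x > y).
1. deg p = 4. A generic line meets the curve in up to 4 points.
2. Observable constraints: it crosses the x-axis at the gridline x = 0; it meets the y-axis at y = 0 (among the integer gridlines).
3. The integer polynomial consistent with all of this is the stated p.

x^4 + x*y^3 + 2*x*y^2 + y^3 + 3*x*y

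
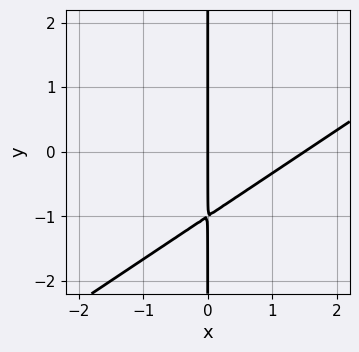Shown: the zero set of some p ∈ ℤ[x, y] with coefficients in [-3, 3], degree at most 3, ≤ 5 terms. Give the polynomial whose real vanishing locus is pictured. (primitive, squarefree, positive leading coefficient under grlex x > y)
First, degree: the shape is more complex than any degree-1 curve, so deg p = 2.
Then, observable constraints: every point of the y-axis in the box is on the curve; it crosses the x-axis at the gridline x = 0.
Finally, assembling these constraints gives the stated polynomial.

2*x^2 - 3*x*y - 3*x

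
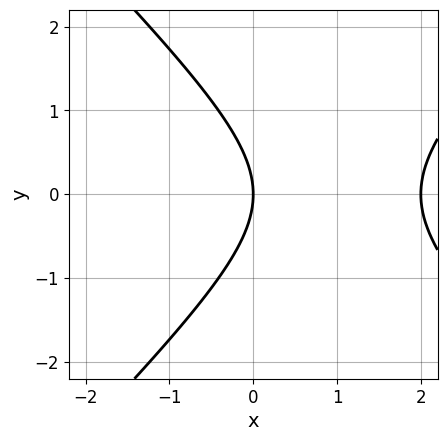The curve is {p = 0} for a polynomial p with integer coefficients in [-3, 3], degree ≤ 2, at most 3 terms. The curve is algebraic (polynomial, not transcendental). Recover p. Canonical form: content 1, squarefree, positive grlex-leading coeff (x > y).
x^2 - y^2 - 2*x

(a) deg p = 2. A generic line meets the curve in up to 2 points.
(b) Symmetries: it's symmetric under y → −y, forcing even powers of y.
(c) Checking where it meets the axes: the x-axis gridline crossings are at x ∈ {0, 2}; it crosses the y-axis at the gridline y = 0.
(d) The integer polynomial consistent with all of this is the stated p.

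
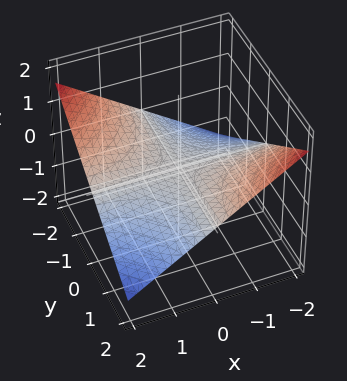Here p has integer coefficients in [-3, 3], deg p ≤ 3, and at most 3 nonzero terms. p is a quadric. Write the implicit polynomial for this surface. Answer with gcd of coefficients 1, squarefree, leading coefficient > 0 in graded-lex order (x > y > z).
Degree: a saddle surface; a quadric, so deg p = 2.
Against the integer gridlines: every point of the x-axis in the box is on the surface; the visible y-axis segment lies entirely on the surface; it crosses the z-axis at the gridline z = 0.
Assembling these constraints gives the stated polynomial.

x*y + 3*z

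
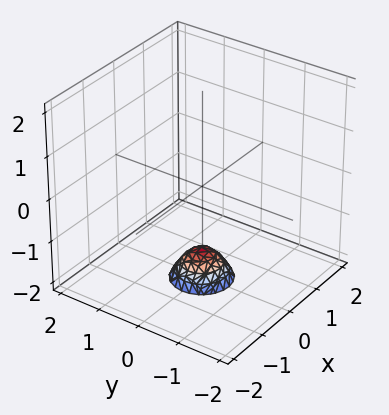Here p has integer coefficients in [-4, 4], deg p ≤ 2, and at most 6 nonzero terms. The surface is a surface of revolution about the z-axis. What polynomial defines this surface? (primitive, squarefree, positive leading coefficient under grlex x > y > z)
First, deg p = 2. No degree-1 surface has this shape.
Next, by symmetry, the z-axis is an axis of rotation, so x and y enter only as x² + y².
Next, from the axis intercepts and sections: it misses every integer gridline on the y-axis; the surface avoids every integer x-axis point in the box; a circular section at z = -2 has radius between 0 and 1.
Finally, these observations pin down the coefficients.

3*x^2 + 3*y^2 + 2*z + 3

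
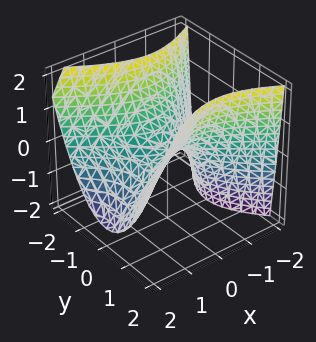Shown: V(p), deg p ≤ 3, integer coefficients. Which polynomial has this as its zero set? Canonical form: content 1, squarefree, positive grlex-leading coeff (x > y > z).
First, degree: the shape is more complex than any degree-1 surface, so deg p = 2.
Then, observable constraints: it meets the y-axis at y = 0 (among the integer gridlines); it crosses the z-axis at the gridline z = 0; it crosses the x-axis at the gridline x = 0.
Finally, solving for integer coefficients yields p as stated.

2*x^2 + x*z - 3*y^2 + 3*z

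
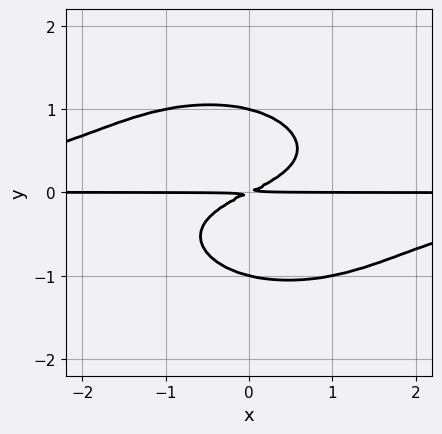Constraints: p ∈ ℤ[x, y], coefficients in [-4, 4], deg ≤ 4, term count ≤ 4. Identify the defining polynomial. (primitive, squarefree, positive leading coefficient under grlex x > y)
x^2*y^2 + 2*y^4 + x*y - 2*y^2

(a) The degree is 4 — no degree-3 curve has this shape.
(b) Against the integer gridlines: the y-axis gridline crossings are at y ∈ {-1, 1}; the visible x-axis segment lies entirely on the curve.
(c) Together with the visible shape, these determine p as stated.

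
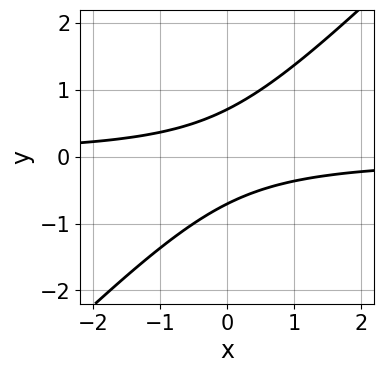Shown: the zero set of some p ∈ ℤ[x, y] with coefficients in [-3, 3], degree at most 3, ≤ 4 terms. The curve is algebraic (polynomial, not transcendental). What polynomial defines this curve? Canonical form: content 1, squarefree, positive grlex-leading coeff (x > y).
2*x*y - 2*y^2 + 1

First, the degree is 2 — a generic line meets the curve in up to 2 points.
Next, against the integer gridlines: no x-intercept at any integer in the box.
Finally, the integer polynomial consistent with all of this is the stated p.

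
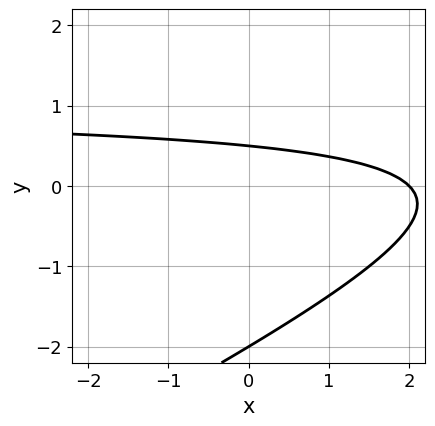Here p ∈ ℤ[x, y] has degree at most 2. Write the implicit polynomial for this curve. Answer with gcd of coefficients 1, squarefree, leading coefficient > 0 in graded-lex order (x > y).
x*y - 2*y^2 - x - 3*y + 2

First, deg p = 2.
Next, from the axis intercepts and sections: it meets the y-axis at y = -2 (among the integer gridlines); it meets the x-axis at x = 2 (among the integer gridlines).
Finally, the integer polynomial consistent with all of this is the stated p.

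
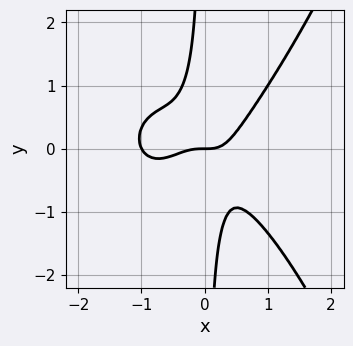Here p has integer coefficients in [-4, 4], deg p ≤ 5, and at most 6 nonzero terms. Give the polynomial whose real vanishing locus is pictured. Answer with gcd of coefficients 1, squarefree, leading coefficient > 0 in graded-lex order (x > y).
2*x^4 + 2*x^3 - 3*x*y^2 - y

First, deg p = 4.
Then, reading off the gridlines: one y-axis crossing is at y = 0; the x-axis gridline crossings are at x ∈ {-1, 0}.
Finally, fitting integer coefficients to these (and the overall shape) gives p.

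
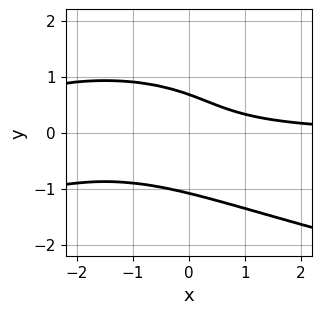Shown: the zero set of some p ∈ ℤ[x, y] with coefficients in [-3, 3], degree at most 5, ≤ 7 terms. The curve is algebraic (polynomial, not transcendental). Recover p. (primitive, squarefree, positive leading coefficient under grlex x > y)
(a) deg p = 4.
(b) Checking where it meets the axes: no x-intercept at any integer in the box.
(c) Solving for integer coefficients yields p as stated.

3*y^4 + x^2*y + 3*x*y + 2*y - 2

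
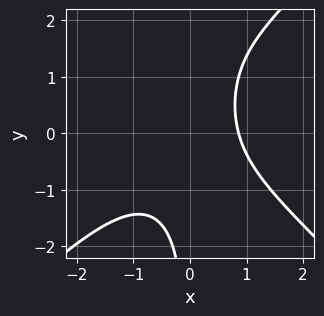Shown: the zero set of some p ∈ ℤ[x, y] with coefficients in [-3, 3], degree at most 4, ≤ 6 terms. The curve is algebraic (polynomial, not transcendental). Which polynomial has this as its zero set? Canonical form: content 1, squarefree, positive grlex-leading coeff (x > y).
(a) deg p = 3.
(b) Checking where it meets the axes: no y-intercept at any integer in the box.
(c) Solving for integer coefficients yields p as stated.

2*x^3 - 2*x*y^2 + 2*x*y + 2*x - 3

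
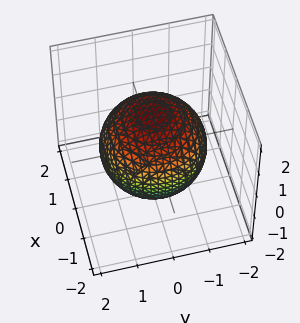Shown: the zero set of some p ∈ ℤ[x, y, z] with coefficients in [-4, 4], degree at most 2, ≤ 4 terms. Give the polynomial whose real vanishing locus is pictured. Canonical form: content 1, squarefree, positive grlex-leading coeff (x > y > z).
First, the degree is 2 — a closed, bounded, convex surface; a quadric.
Then, symmetries: rotational symmetry about the z-axis ⇒ p depends on x, y only through x² + y²; the z ↦ −z reflection is a symmetry, so z appears only in even powers.
Next, observable constraints: a circular section at z = -1 has radius exactly 1.
Finally, fitting integer coefficients to these (and the overall shape) gives p.

x^2 + y^2 + z^2 - 2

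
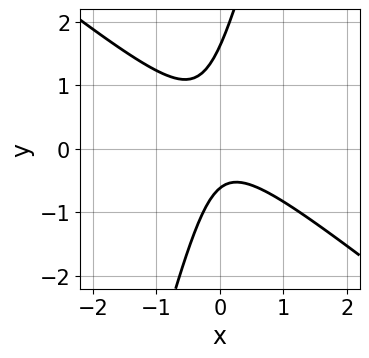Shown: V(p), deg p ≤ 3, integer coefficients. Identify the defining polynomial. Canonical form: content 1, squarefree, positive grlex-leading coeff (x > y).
3*x^2 + 3*x*y - y^2 + y + 1

Degree: no degree-1 curve has this shape, so deg p = 2.
From the visible intercepts: it misses every integer gridline on the x-axis.
Fitting integer coefficients to these (and the overall shape) gives p.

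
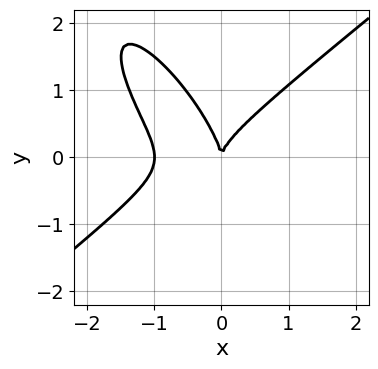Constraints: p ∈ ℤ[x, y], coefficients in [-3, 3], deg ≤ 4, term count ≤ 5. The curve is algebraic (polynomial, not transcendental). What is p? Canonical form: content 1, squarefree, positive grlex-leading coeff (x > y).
(a) Degree: no degree-2 curve has this shape, so deg p = 3.
(b) Reading off the gridlines: one y-axis crossing is at y = 0; the x-axis gridline crossings are at x ∈ {-1, 0}.
(c) Solving for integer coefficients yields p as stated.

3*x^3 - 3*x*y^2 - 2*y^3 + 3*x^2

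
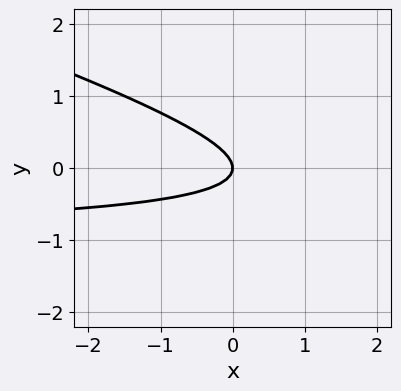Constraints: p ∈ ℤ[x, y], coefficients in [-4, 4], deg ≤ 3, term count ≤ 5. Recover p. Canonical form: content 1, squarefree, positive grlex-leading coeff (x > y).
1. Degree: no degree-1 curve has this shape, so deg p = 2.
2. Checking where it meets the axes: one y-axis crossing is at y = 0; one x-axis crossing is at x = 0.
3. Matching integer coefficients to the picture gives p.

x*y + 3*y^2 + x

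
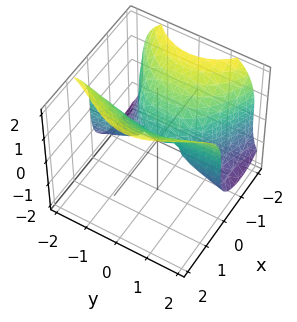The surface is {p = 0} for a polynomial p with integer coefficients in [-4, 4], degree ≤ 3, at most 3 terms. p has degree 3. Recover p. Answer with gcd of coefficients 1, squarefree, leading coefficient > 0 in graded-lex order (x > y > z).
2*x*y^2 - z^3 + 3*x^2

First, deg p = 3. A generic line meets the surface in up to 3 points.
Then, observable constraints: every point of the y-axis in the box is on the surface; it crosses the x-axis at the gridline x = 0; it meets the z-axis at z = 0 (among the integer gridlines).
Finally, assembling these constraints gives the stated polynomial.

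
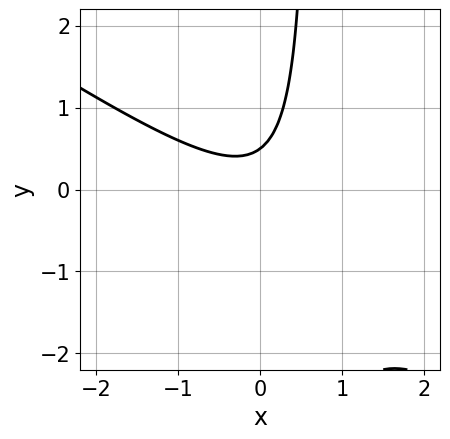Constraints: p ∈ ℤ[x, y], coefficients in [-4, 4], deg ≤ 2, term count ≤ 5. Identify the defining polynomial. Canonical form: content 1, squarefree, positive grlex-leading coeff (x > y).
2*x^2 + 3*x*y - 2*y + 1

1. The degree is 2 — the shape is more complex than any degree-1 curve.
2. Reading off the gridlines: the curve avoids every integer x-axis point in the box.
3. These observations pin down the coefficients.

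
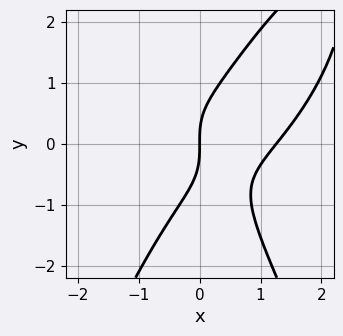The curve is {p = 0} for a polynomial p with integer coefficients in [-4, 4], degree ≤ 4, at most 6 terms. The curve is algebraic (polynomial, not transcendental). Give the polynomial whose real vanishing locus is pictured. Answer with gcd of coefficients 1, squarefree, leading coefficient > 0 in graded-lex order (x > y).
1. Degree: the shape is more complex than any degree-3 curve, so deg p = 4.
2. Checking where it meets the axes: it crosses the x-axis at the gridline x = 0; it meets the y-axis at y = 0 (among the integer gridlines).
3. Solving for integer coefficients yields p as stated.

x^4 - 3*x^2*y + y^3 - 2*x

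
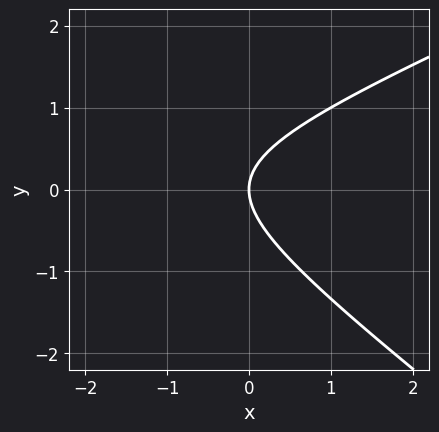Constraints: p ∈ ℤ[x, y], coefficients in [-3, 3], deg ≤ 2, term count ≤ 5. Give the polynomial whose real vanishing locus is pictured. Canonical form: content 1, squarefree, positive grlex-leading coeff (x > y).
x^2 - x*y - 3*y^2 + 3*x

1. Degree: the shape is more complex than any degree-1 curve, so deg p = 2.
2. From the visible intercepts: it meets the x-axis at x = 0 (among the integer gridlines); it crosses the y-axis at the gridline y = 0.
3. Together with the visible shape, these determine p as stated.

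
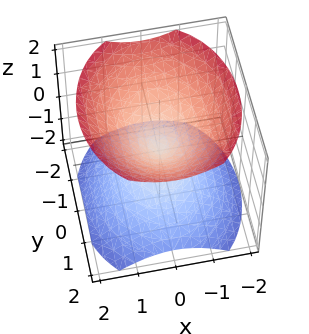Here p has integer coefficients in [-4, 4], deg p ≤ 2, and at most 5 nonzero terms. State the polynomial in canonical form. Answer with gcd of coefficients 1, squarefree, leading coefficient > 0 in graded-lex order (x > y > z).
1. I count 2 distinct pieces. Treating them together as one polynomial.
2. deg p = 2. Two nappes meeting at a single point; a quadric.
3. Symmetries: mirror symmetry z ↦ −z ⇒ only even powers of z; it's symmetric under y → −y, forcing even powers of y; mirror symmetry x ↦ −x ⇒ only even powers of x.
4. From the visible intercepts: one x-axis crossing is at x = 0; it crosses the z-axis at the gridline z = 0; one y-axis crossing is at y = 0.
5. Solving for integer coefficients yields p as stated.

3*x^2 + 2*y^2 - 3*z^2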